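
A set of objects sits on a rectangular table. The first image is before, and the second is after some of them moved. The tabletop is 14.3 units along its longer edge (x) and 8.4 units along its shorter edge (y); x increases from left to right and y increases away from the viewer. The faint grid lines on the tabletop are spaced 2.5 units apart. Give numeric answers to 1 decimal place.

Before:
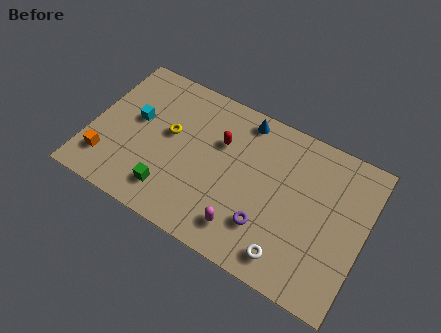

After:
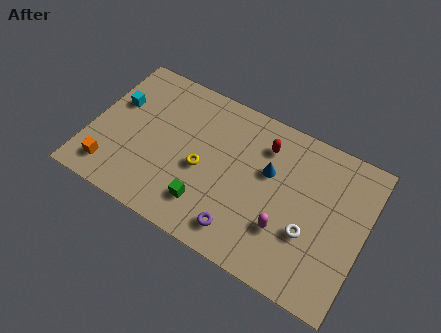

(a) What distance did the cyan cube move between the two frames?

1.2

The cyan cube was near (2.2, 4.8) before and (1.1, 5.3) after, so it travelled √(1.1² + 0.5²) ≈ 1.2 units.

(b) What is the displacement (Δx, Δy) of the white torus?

(0.8, 1.7)

The white torus was at about (10.8, 1.3) and moved to about (11.6, 3.0).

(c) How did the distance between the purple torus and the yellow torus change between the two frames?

-2.7

Before: roughly 6.0 units apart; after: 3.3. That's 2.7 units closer together.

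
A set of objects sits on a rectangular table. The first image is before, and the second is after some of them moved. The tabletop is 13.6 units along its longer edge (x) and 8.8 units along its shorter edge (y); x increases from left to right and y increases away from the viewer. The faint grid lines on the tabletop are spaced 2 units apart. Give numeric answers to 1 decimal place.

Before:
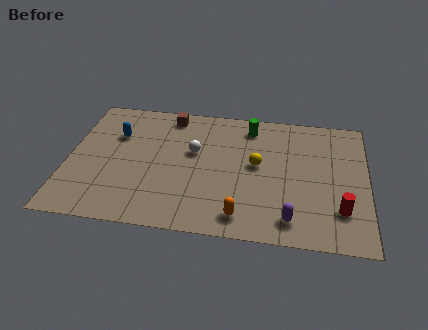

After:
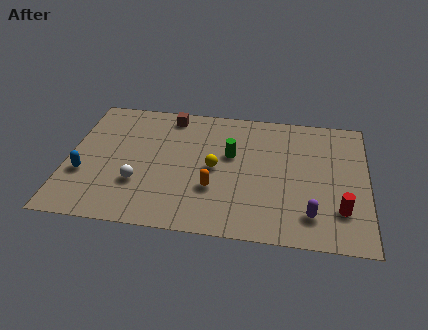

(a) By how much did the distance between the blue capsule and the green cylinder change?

+0.7

They were about 6.3 units apart before and 7.0 after — 0.7 units further apart.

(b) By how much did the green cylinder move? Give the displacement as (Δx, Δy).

(-0.8, -2.1)

The green cylinder was at about (8.2, 7.4) and moved to about (7.4, 5.3).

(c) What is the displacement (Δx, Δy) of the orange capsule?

(-1.3, 1.6)

The orange capsule was at about (8.0, 1.3) and moved to about (6.7, 2.9).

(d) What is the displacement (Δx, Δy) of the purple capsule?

(0.9, 0.4)

The purple capsule started near (10.2, 1.4) and ended near (11.1, 1.8).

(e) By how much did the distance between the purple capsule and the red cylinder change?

-1.0

Before: roughly 2.4 units apart; after: 1.4. That's 1.0 units closer together.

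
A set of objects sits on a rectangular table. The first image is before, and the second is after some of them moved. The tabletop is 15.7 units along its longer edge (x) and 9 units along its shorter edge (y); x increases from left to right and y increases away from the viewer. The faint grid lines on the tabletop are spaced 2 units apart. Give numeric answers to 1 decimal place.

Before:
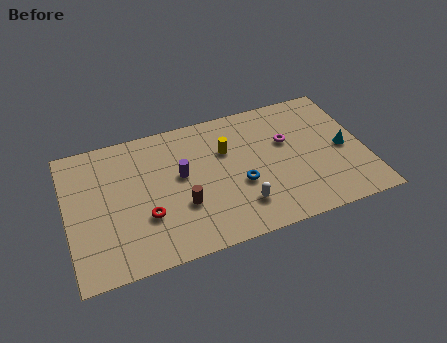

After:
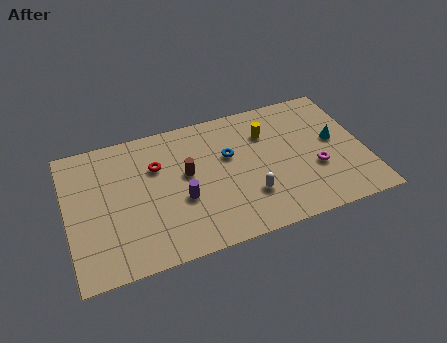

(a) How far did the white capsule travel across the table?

0.7

The white capsule was near (8.9, 2.1) before and (9.4, 2.6) after, so it travelled √(0.5² + 0.5²) ≈ 0.7 units.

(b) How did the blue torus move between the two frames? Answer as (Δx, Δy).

(-0.4, 2.1)

From the two frames, the blue torus sits at roughly (9.0, 3.5) before and (8.6, 5.6) after.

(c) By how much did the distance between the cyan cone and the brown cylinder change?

-0.9

They were about 8.8 units apart before and 7.9 after — 0.9 units closer together.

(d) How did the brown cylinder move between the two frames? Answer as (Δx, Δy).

(0.4, 2.0)

From the two frames, the brown cylinder sits at roughly (5.9, 3.1) before and (6.3, 5.1) after.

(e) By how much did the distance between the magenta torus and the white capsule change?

-0.8

Before: roughly 4.5 units apart; after: 3.7. That's 0.8 units closer together.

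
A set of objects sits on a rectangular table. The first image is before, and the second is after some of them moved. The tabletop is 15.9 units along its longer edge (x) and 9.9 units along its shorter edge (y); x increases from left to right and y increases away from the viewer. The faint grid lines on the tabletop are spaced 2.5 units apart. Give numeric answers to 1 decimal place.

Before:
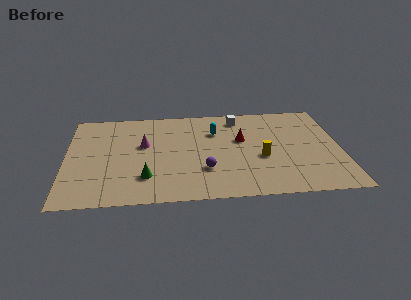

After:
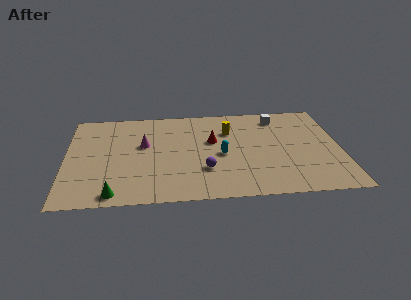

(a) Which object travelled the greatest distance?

the yellow cylinder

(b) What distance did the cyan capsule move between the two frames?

2.5

The cyan capsule was near (8.7, 7.0) before and (9.0, 4.5) after, so it travelled √(0.3² + 2.5²) ≈ 2.5 units.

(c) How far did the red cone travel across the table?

1.7

From (10.2, 6.0) to (8.5, 6.0), the red cone covered √(1.7² + 0.0²) ≈ 1.7 units.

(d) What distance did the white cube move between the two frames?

2.3

The white cube was near (10.1, 8.4) before and (12.4, 8.3) after, so it travelled √(2.3² + 0.1²) ≈ 2.3 units.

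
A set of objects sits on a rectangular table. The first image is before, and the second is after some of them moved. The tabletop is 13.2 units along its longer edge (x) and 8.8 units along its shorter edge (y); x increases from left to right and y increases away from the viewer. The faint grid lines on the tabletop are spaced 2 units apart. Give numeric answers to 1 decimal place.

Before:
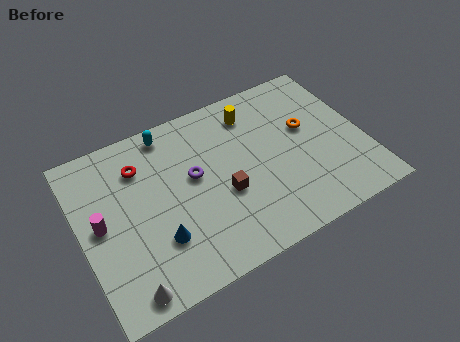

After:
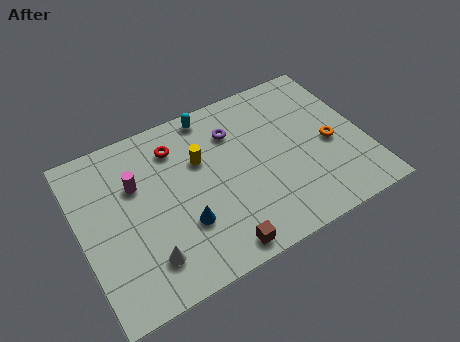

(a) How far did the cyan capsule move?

2.0

The cyan capsule moved from about (4.5, 7.8) to (6.5, 7.9), a distance of √(2.0² + 0.1²) ≈ 2.0.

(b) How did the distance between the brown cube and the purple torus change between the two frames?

+3.9

Before: roughly 1.9 units apart; after: 5.8. That's 3.9 units further apart.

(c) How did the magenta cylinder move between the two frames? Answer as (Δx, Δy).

(1.8, 1.3)

The magenta cylinder started near (0.9, 4.5) and ended near (2.7, 5.8).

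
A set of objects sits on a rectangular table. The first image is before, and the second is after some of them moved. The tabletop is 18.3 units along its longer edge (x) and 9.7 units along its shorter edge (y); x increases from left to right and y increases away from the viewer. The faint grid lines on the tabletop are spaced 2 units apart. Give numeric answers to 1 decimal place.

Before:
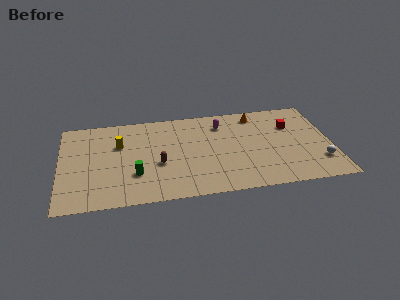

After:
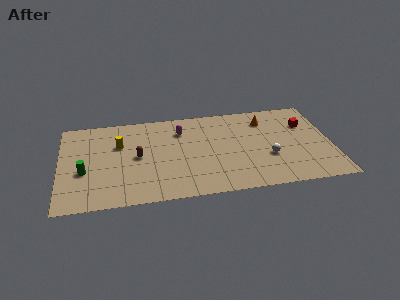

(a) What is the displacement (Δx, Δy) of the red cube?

(1.0, 0.0)

The red cube was at about (15.7, 6.7) and moved to about (16.7, 6.7).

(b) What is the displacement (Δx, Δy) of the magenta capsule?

(-2.8, -0.3)

From the two frames, the magenta capsule sits at roughly (11.0, 7.6) before and (8.2, 7.3) after.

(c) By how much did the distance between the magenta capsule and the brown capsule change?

-1.9

The distance was about 5.7 in the first image and 3.8 in the second, so they moved 1.9 units closer together.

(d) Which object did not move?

the yellow cylinder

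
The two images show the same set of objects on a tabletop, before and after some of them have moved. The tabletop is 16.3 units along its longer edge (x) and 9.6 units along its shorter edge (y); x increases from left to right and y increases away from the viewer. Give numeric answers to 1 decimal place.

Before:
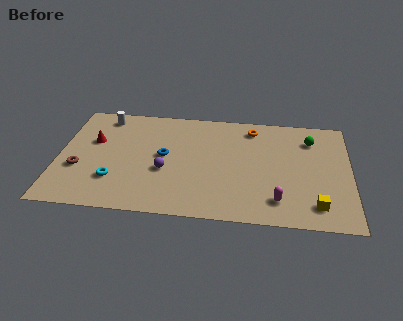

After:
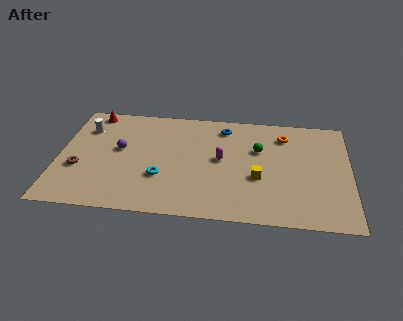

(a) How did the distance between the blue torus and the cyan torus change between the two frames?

+2.3

They were about 3.6 units apart before and 5.9 after — 2.3 units further apart.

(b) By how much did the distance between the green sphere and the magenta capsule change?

-3.4

Before: roughly 5.8 units apart; after: 2.4. That's 3.4 units closer together.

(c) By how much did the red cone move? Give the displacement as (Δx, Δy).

(-0.2, 2.6)

The red cone was at about (1.9, 6.0) and moved to about (1.7, 8.6).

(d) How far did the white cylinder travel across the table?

1.6

From (2.4, 8.3) to (1.4, 7.1), the white cylinder covered √(1.0² + 1.2²) ≈ 1.6 units.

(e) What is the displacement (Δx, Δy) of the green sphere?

(-2.9, -1.2)

The green sphere started near (14.1, 7.4) and ended near (11.2, 6.2).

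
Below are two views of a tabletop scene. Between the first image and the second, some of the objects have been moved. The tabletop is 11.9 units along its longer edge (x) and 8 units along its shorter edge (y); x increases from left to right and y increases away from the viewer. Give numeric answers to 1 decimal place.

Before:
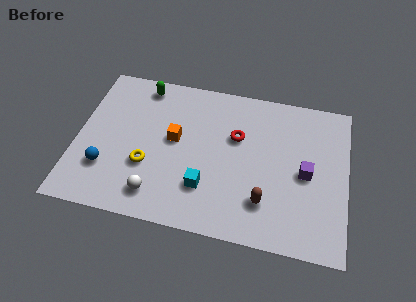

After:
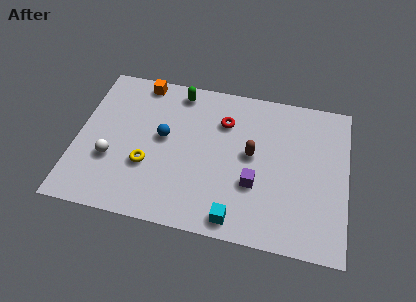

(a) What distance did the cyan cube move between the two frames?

1.9

From (5.8, 2.2) to (7.2, 0.9), the cyan cube covered √(1.4² + 1.3²) ≈ 1.9 units.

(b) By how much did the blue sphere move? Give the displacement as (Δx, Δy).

(2.4, 2.1)

The blue sphere started near (1.4, 2.3) and ended near (3.8, 4.4).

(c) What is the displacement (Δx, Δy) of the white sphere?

(-2.1, 1.4)

The white sphere was at about (3.7, 1.4) and moved to about (1.6, 2.8).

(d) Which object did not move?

the yellow torus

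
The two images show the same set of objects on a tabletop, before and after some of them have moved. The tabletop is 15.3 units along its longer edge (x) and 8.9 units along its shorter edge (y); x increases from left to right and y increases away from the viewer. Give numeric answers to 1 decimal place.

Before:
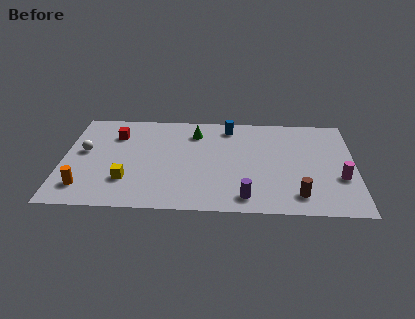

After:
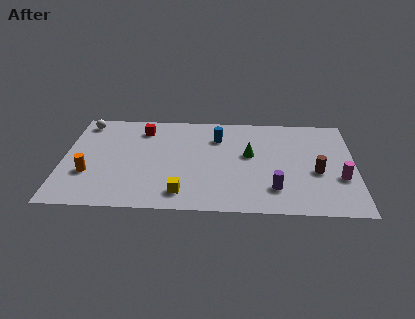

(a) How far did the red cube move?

1.5

The red cube was near (2.7, 6.6) before and (4.1, 7.2) after, so it travelled √(1.4² + 0.6²) ≈ 1.5 units.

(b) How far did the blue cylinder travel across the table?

1.2

The blue cylinder moved from about (8.7, 7.6) to (8.1, 6.6), a distance of √(0.6² + 1.0²) ≈ 1.2.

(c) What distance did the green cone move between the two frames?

3.5

The green cone was near (6.9, 7.0) before and (9.8, 5.1) after, so it travelled √(2.9² + 1.9²) ≈ 3.5 units.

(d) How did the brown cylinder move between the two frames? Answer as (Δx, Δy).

(1.0, 2.1)

From the two frames, the brown cylinder sits at roughly (12.3, 1.6) before and (13.3, 3.7) after.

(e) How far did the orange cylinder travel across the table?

1.2

The orange cylinder moved from about (1.2, 1.8) to (1.4, 3.0), a distance of √(0.2² + 1.2²) ≈ 1.2.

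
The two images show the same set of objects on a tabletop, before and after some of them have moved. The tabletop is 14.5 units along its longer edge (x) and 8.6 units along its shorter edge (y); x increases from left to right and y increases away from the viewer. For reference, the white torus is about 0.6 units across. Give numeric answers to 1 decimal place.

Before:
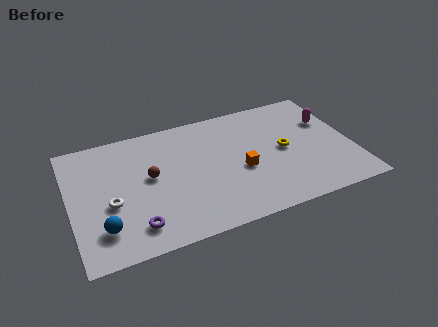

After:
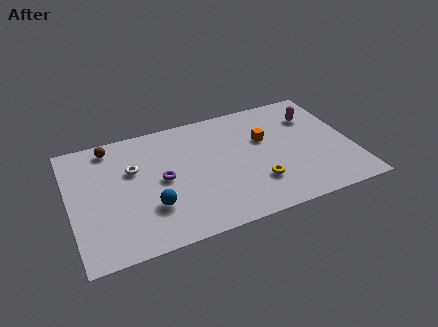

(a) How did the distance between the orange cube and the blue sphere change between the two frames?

-0.7

They were about 7.4 units apart before and 6.7 after — 0.7 units closer together.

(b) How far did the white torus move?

2.4

The white torus was near (2.0, 3.5) before and (3.3, 5.5) after, so it travelled √(1.3² + 2.0²) ≈ 2.4 units.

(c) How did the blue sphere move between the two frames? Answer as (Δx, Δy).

(2.5, 0.6)

From the two frames, the blue sphere sits at roughly (1.5, 2.0) before and (4.0, 2.6) after.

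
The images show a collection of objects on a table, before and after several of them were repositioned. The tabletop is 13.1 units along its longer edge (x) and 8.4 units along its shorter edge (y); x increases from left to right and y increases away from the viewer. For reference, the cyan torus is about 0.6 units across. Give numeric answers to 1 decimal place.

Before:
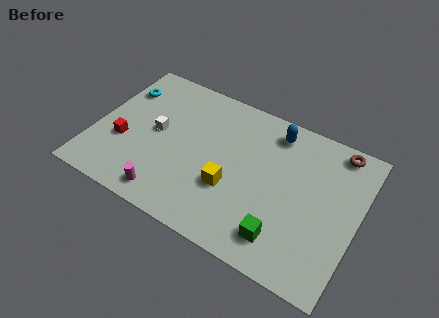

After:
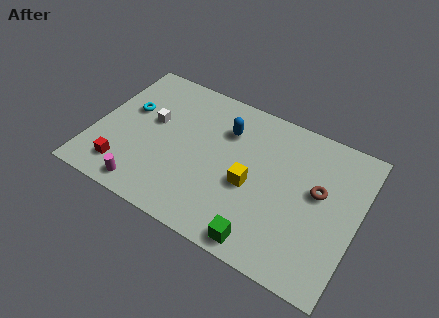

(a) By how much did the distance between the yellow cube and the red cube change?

+0.9

They were about 5.5 units apart before and 6.4 after — 0.9 units further apart.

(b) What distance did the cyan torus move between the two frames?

1.3

The cyan torus was near (0.9, 6.2) before and (1.5, 5.1) after, so it travelled √(0.6² + 1.1²) ≈ 1.3 units.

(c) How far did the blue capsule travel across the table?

2.5

From (8.6, 7.1) to (6.3, 6.1), the blue capsule covered √(2.3² + 1.0²) ≈ 2.5 units.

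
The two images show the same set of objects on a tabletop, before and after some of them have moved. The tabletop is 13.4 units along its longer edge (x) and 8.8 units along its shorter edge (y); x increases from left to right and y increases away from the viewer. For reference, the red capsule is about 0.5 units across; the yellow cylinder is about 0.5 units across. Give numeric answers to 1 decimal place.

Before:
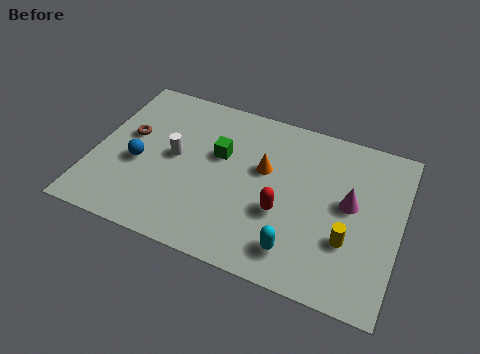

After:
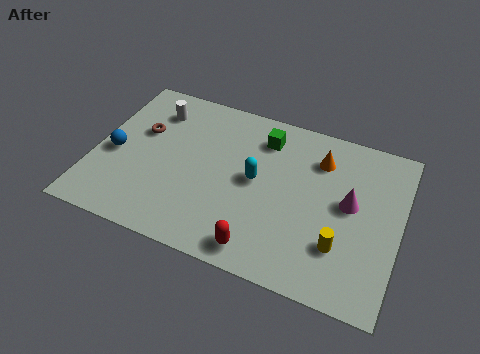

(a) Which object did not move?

the magenta cone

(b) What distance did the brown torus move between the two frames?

0.6

The brown torus was near (1.4, 5.1) before and (1.9, 5.5) after, so it travelled √(0.5² + 0.4²) ≈ 0.6 units.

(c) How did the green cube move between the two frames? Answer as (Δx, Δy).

(1.8, 1.6)

From the two frames, the green cube sits at roughly (5.4, 5.4) before and (7.2, 7.0) after.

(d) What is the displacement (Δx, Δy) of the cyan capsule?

(-2.1, 3.0)

The cyan capsule started near (9.2, 1.6) and ended near (7.1, 4.6).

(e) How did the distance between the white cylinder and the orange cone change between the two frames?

+3.4

Before: roughly 4.0 units apart; after: 7.4. That's 3.4 units further apart.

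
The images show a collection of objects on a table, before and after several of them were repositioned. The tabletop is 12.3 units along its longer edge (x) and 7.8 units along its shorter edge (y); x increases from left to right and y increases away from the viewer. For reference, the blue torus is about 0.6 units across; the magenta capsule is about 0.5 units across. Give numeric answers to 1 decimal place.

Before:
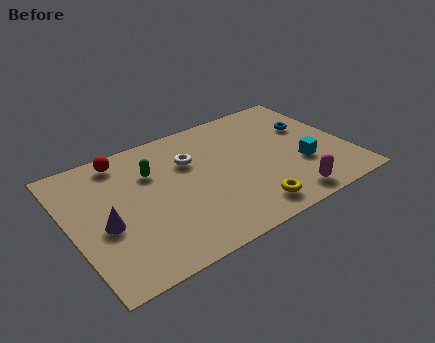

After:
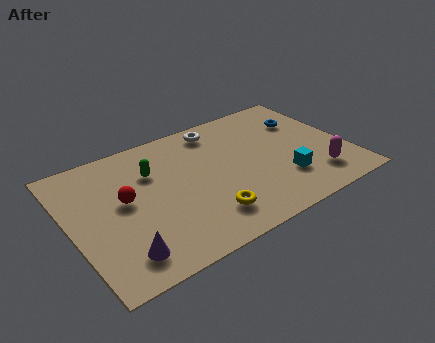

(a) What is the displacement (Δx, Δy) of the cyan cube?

(-0.9, -0.5)

The cyan cube was at about (10.1, 2.7) and moved to about (9.2, 2.2).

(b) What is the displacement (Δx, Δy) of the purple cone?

(0.4, -1.9)

The purple cone started near (1.4, 3.3) and ended near (1.8, 1.4).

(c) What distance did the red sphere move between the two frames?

2.5

The red sphere moved from about (2.7, 6.8) to (2.4, 4.3), a distance of √(0.3² + 2.5²) ≈ 2.5.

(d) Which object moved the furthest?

the red sphere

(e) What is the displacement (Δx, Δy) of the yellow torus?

(-1.8, 0.5)

From the two frames, the yellow torus sits at roughly (7.4, 1.2) before and (5.6, 1.7) after.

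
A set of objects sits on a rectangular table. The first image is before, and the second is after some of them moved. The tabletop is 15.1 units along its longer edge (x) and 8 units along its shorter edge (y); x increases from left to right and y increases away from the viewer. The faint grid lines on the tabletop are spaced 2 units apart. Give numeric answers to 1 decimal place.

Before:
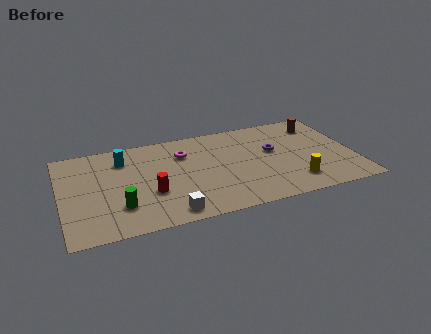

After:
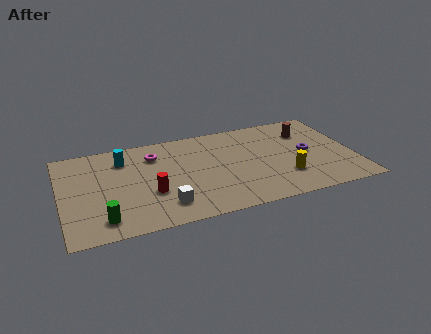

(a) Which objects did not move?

the cyan cylinder and the red cylinder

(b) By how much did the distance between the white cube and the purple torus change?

+1.1

The distance was about 6.8 in the first image and 7.9 in the second, so they moved 1.1 units further apart.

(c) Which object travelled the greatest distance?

the purple torus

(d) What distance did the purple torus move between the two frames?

1.8

From (11.0, 4.7) to (12.7, 4.0), the purple torus covered √(1.7² + 0.7²) ≈ 1.8 units.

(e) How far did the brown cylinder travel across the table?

0.9

The brown cylinder moved from about (13.6, 6.4) to (12.9, 5.9), a distance of √(0.7² + 0.5²) ≈ 0.9.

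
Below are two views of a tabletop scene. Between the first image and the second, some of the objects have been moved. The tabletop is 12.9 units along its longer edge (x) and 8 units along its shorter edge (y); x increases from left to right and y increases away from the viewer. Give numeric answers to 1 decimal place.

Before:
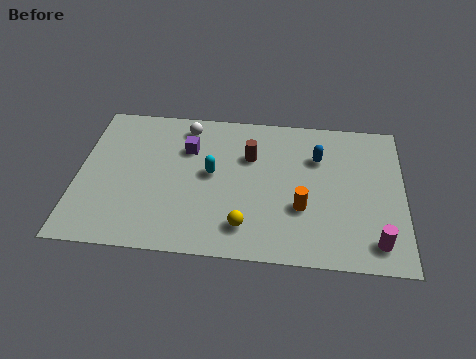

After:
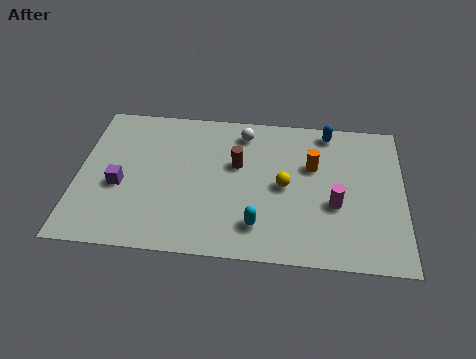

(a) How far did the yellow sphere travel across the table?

2.7

From (6.7, 1.6) to (8.2, 3.9), the yellow sphere covered √(1.5² + 2.3²) ≈ 2.7 units.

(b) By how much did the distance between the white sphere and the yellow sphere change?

-2.5

They were about 5.8 units apart before and 3.3 after — 2.5 units closer together.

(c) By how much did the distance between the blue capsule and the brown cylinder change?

+1.5

The distance was about 2.7 in the first image and 4.2 in the second, so they moved 1.5 units further apart.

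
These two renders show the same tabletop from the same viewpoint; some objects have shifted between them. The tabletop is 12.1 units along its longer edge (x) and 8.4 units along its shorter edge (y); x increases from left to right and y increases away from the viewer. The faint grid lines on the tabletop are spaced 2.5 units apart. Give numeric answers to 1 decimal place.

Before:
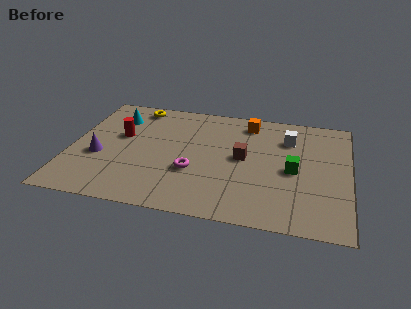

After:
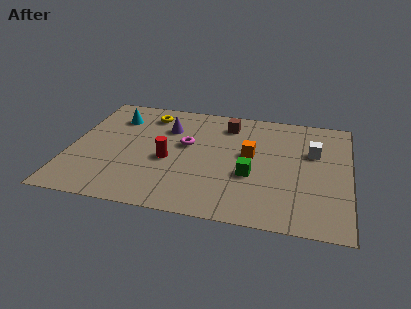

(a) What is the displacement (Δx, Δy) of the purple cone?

(2.8, 2.7)

The purple cone was at about (1.3, 3.3) and moved to about (4.1, 6.0).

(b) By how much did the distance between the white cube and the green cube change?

+1.1

The distance was about 2.3 in the first image and 3.4 in the second, so they moved 1.1 units further apart.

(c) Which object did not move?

the cyan cone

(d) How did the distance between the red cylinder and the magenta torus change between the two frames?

-2.4

They were about 3.9 units apart before and 1.5 after — 2.4 units closer together.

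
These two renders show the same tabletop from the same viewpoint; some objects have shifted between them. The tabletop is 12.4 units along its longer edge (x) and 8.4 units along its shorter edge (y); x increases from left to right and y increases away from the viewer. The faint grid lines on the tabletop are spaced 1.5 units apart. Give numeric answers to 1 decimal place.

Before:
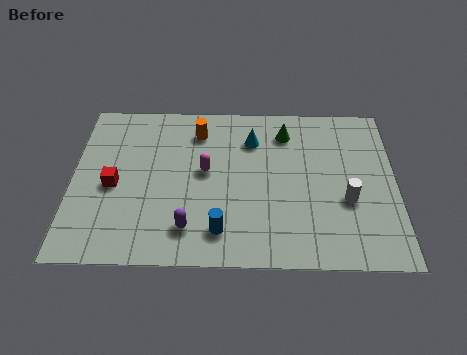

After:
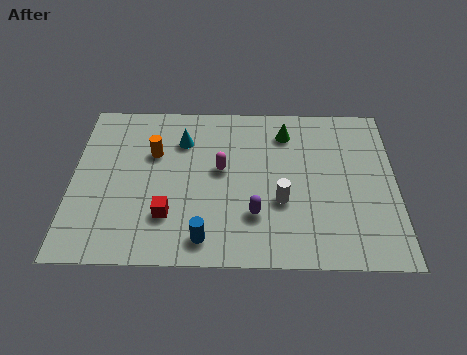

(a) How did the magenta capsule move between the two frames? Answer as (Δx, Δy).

(0.6, 0.1)

The magenta capsule started near (5.1, 4.6) and ended near (5.7, 4.7).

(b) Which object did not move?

the green cone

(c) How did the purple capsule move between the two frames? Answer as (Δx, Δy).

(2.5, 0.7)

From the two frames, the purple capsule sits at roughly (4.5, 1.7) before and (7.0, 2.4) after.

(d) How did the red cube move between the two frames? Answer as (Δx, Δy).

(2.1, -1.5)

The red cube was at about (1.6, 3.8) and moved to about (3.7, 2.3).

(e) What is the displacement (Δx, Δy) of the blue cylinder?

(-0.6, -0.4)

The blue cylinder started near (5.7, 1.6) and ended near (5.1, 1.2).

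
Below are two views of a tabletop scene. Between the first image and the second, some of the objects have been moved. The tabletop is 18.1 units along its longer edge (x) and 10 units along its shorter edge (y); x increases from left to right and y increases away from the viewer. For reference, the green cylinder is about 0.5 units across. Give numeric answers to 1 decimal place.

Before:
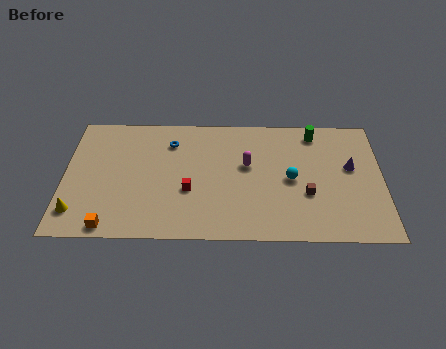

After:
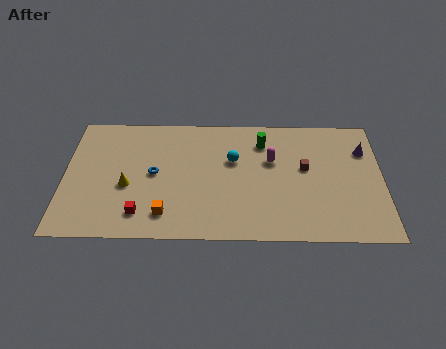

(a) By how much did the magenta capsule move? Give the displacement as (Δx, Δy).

(1.4, 0.4)

The magenta capsule started near (10.4, 5.9) and ended near (11.8, 6.3).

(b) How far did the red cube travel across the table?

3.3

The red cube moved from about (7.1, 3.8) to (4.4, 1.9), a distance of √(2.7² + 1.9²) ≈ 3.3.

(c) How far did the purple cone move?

1.6

From (16.3, 5.8) to (17.1, 7.2), the purple cone covered √(0.8² + 1.4²) ≈ 1.6 units.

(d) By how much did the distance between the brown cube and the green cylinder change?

-1.8

The distance was about 5.0 in the first image and 3.2 in the second, so they moved 1.8 units closer together.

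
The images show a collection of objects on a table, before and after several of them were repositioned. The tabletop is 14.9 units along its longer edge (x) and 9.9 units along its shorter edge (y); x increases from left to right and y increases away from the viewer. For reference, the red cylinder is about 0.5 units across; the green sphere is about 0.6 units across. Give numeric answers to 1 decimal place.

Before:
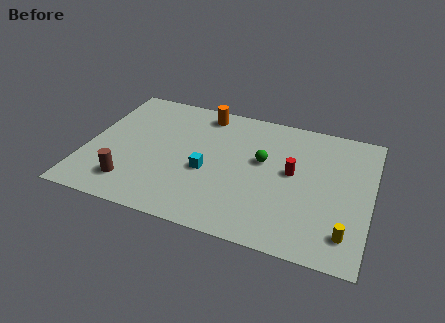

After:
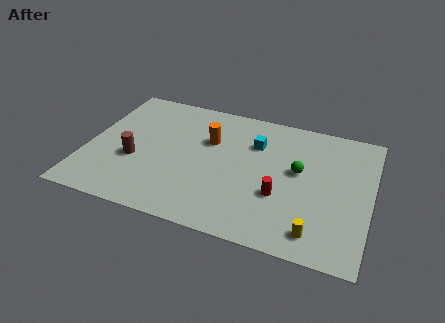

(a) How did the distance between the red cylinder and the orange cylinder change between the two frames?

-0.9

The distance was about 5.9 in the first image and 5.0 in the second, so they moved 0.9 units closer together.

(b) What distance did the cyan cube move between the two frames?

3.7

From (6.4, 4.1) to (8.7, 7.0), the cyan cube covered √(2.3² + 2.9²) ≈ 3.7 units.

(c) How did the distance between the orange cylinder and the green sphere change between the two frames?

+0.5

They were about 4.4 units apart before and 4.9 after — 0.5 units further apart.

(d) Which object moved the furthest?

the cyan cube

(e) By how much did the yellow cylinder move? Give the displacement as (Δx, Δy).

(-1.5, -0.4)

The yellow cylinder started near (13.8, 1.9) and ended near (12.3, 1.5).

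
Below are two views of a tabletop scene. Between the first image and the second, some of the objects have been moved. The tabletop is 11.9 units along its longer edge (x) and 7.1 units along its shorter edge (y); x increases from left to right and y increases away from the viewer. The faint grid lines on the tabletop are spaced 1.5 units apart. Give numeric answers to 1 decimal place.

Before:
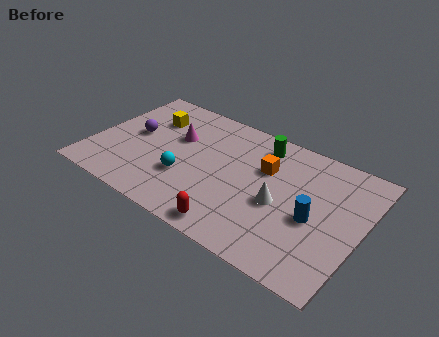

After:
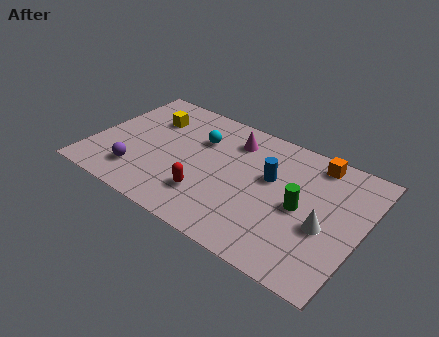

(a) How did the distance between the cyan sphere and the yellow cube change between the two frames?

-1.1

They were about 3.4 units apart before and 2.3 after — 1.1 units closer together.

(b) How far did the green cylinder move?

3.3

The green cylinder was near (7.1, 5.9) before and (9.3, 3.4) after, so it travelled √(2.2² + 2.5²) ≈ 3.3 units.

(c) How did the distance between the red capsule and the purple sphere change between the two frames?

-2.8

Before: roughly 5.9 units apart; after: 3.1. That's 2.8 units closer together.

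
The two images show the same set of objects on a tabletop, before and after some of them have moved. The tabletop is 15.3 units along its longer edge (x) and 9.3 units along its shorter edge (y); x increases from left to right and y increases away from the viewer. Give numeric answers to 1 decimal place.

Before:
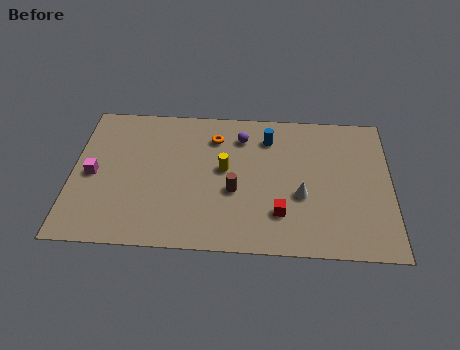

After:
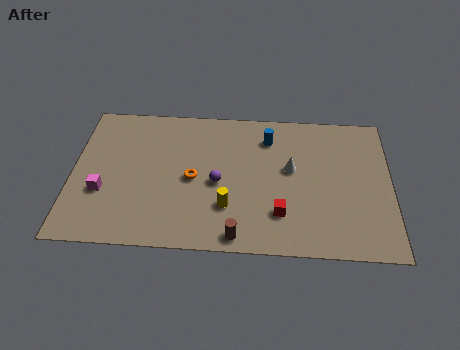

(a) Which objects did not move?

the blue cylinder and the red cube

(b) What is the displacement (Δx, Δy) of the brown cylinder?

(0.2, -2.8)

The brown cylinder was at about (7.8, 3.7) and moved to about (8.0, 0.9).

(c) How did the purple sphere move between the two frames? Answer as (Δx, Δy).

(-1.1, -3.1)

The purple sphere was at about (8.1, 7.3) and moved to about (7.0, 4.2).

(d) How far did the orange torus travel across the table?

3.0

The orange torus moved from about (6.8, 7.2) to (5.8, 4.4), a distance of √(1.0² + 2.8²) ≈ 3.0.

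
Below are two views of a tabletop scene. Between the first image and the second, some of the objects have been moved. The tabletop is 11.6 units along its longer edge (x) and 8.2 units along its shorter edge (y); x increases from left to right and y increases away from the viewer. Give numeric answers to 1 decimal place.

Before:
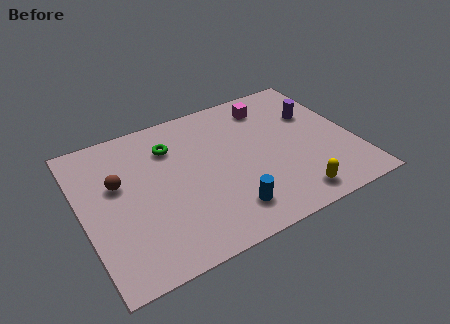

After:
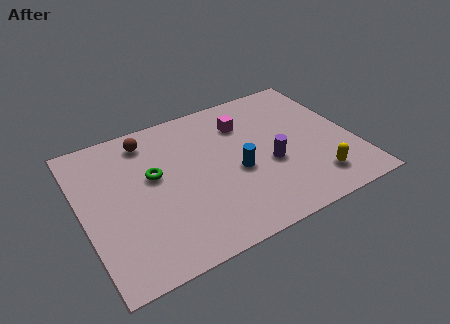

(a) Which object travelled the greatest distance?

the purple cylinder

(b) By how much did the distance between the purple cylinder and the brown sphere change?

-2.6

Before: roughly 8.6 units apart; after: 6.0. That's 2.6 units closer together.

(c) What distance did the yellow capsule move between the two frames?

1.2

The yellow capsule was near (8.5, 1.1) before and (9.6, 1.6) after, so it travelled √(1.1² + 0.5²) ≈ 1.2 units.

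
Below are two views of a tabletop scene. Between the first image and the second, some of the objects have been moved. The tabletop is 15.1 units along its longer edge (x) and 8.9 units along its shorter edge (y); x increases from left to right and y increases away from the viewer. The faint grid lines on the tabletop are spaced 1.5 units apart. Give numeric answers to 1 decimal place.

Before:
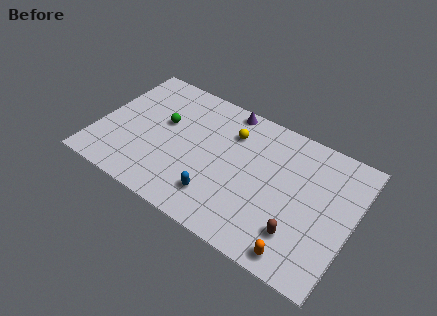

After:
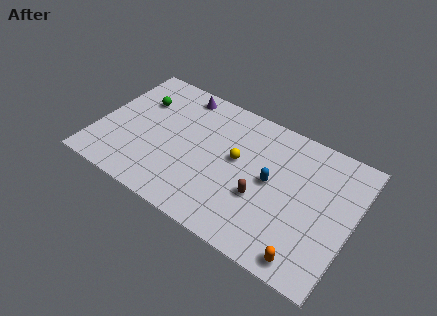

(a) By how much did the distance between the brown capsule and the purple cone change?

-0.7

Before: roughly 7.9 units apart; after: 7.2. That's 0.7 units closer together.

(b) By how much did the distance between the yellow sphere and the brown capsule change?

-4.0

They were about 6.4 units apart before and 2.4 after — 4.0 units closer together.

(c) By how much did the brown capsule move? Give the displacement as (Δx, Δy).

(-2.4, 1.1)

From the two frames, the brown capsule sits at roughly (12.3, 2.2) before and (9.9, 3.3) after.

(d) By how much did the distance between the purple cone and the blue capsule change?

+0.7

Before: roughly 6.1 units apart; after: 6.8. That's 0.7 units further apart.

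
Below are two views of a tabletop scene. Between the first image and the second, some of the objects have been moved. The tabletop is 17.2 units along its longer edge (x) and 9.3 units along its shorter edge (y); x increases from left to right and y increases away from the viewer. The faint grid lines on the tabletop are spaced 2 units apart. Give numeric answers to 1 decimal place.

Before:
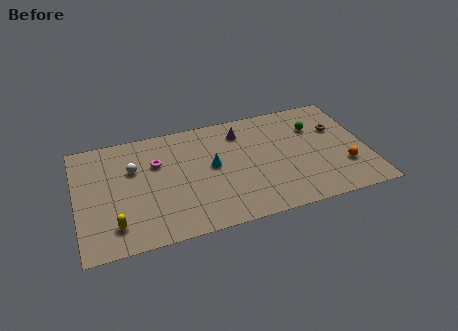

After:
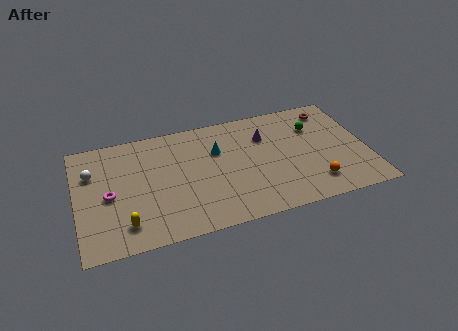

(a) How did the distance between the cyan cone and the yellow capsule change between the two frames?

+0.5

The distance was about 6.7 in the first image and 7.2 in the second, so they moved 0.5 units further apart.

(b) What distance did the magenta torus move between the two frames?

3.5

The magenta torus was near (4.8, 6.2) before and (1.9, 4.3) after, so it travelled √(2.9² + 1.9²) ≈ 3.5 units.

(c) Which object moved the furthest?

the magenta torus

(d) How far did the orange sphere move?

2.1

From (15.7, 2.8) to (13.8, 1.9), the orange sphere covered √(1.9² + 0.9²) ≈ 2.1 units.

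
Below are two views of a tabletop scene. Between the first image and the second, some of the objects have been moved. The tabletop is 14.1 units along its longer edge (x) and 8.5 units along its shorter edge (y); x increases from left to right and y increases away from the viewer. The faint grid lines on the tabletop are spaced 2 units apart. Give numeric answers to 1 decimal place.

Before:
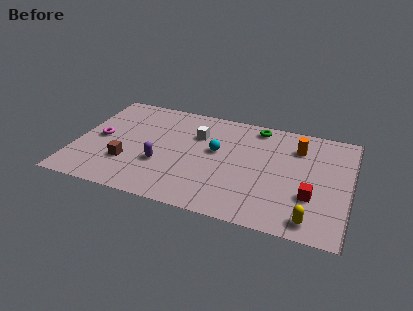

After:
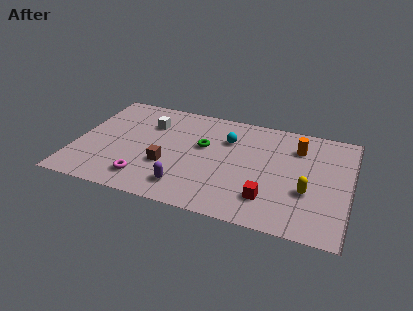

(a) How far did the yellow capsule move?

2.0

The yellow capsule was near (12.3, 1.1) before and (12.0, 3.1) after, so it travelled √(0.3² + 2.0²) ≈ 2.0 units.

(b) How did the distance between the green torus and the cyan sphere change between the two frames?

-1.7

The distance was about 3.2 in the first image and 1.5 in the second, so they moved 1.7 units closer together.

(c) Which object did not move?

the orange cylinder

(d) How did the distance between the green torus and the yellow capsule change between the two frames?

-1.3

They were about 7.2 units apart before and 5.9 after — 1.3 units closer together.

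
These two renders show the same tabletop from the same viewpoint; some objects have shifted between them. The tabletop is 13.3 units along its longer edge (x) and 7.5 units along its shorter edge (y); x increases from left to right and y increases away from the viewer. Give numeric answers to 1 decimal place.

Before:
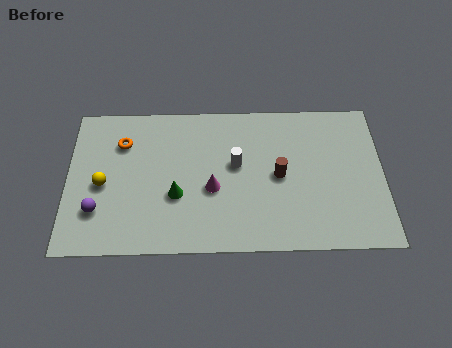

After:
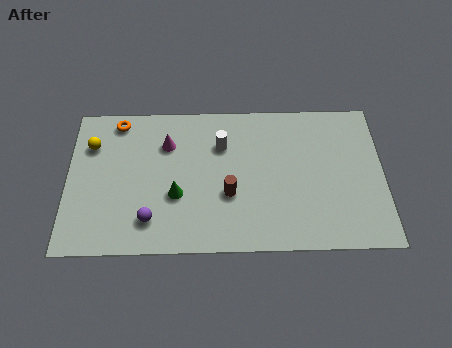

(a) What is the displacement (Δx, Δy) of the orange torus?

(-0.2, 1.1)

The orange torus was at about (2.3, 5.5) and moved to about (2.1, 6.6).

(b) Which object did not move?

the green cone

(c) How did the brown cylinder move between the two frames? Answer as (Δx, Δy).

(-2.1, -0.9)

The brown cylinder was at about (8.9, 3.7) and moved to about (6.8, 2.8).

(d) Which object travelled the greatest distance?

the magenta cone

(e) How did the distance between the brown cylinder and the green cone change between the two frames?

-2.2

They were about 4.4 units apart before and 2.2 after — 2.2 units closer together.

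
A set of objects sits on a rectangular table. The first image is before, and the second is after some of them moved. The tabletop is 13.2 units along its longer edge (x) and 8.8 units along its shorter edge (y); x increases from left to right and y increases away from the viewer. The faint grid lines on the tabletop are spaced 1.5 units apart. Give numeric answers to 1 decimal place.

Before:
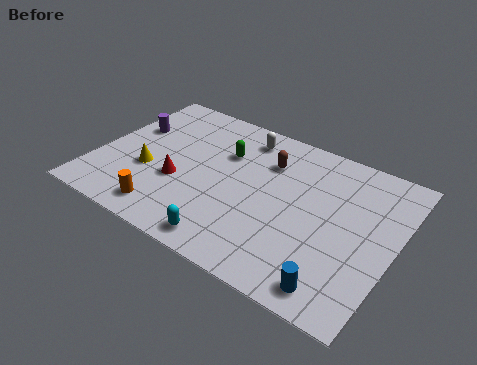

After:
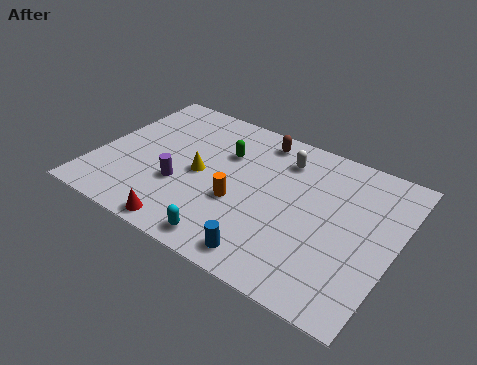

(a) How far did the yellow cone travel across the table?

2.4

From (2.4, 3.3) to (4.6, 4.2), the yellow cone covered √(2.2² + 0.9²) ≈ 2.4 units.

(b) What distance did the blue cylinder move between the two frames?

3.0

The blue cylinder moved from about (11.2, 1.1) to (8.2, 1.1), a distance of √(3.0² + 0.0²) ≈ 3.0.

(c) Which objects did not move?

the green capsule and the cyan capsule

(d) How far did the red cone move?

2.6

From (3.8, 3.3) to (4.6, 0.8), the red cone covered √(0.8² + 2.5²) ≈ 2.6 units.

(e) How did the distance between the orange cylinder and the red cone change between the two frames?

+1.2

They were about 2.0 units apart before and 3.2 after — 1.2 units further apart.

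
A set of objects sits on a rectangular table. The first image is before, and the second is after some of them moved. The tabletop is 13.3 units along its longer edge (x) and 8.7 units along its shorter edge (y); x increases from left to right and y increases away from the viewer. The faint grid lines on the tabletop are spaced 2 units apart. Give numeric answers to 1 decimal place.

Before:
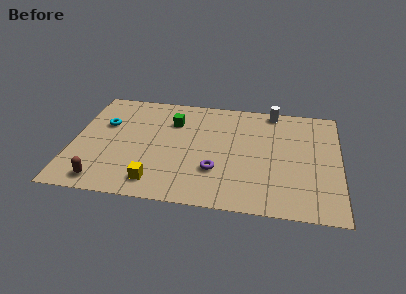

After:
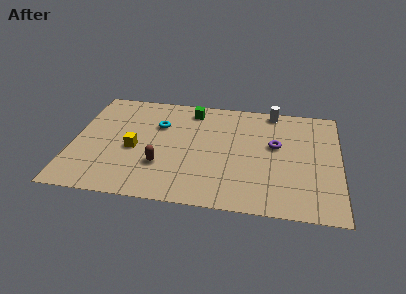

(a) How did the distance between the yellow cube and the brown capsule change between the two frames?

-0.8

The distance was about 2.6 in the first image and 1.8 in the second, so they moved 0.8 units closer together.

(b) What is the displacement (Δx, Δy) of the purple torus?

(2.9, 2.4)

The purple torus started near (7.2, 2.7) and ended near (10.1, 5.1).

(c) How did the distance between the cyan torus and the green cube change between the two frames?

-1.3

They were about 3.5 units apart before and 2.2 after — 1.3 units closer together.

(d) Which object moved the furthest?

the purple torus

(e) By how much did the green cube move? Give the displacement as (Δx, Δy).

(0.9, 1.1)

The green cube started near (4.9, 6.3) and ended near (5.8, 7.4).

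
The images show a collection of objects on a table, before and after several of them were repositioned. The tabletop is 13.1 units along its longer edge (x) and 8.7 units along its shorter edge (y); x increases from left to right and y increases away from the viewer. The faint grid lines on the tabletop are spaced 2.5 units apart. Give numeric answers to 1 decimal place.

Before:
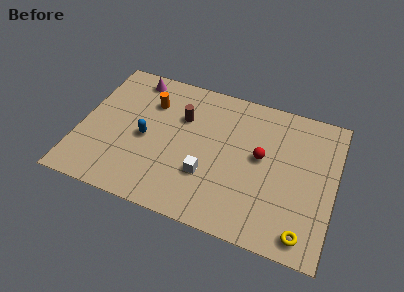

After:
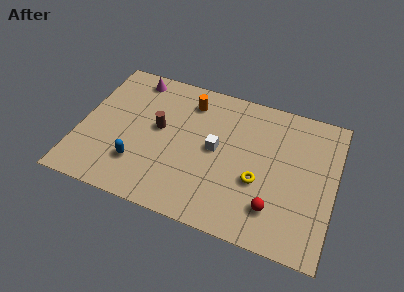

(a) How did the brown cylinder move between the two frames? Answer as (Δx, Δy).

(-1.1, -1.1)

From the two frames, the brown cylinder sits at roughly (5.1, 5.9) before and (4.0, 4.8) after.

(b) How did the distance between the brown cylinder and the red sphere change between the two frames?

+2.5

Before: roughly 4.3 units apart; after: 6.8. That's 2.5 units further apart.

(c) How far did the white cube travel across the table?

1.7

From (6.7, 2.8) to (7.0, 4.5), the white cube covered √(0.3² + 1.7²) ≈ 1.7 units.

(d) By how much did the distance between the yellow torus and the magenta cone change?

-3.3

The distance was about 11.4 in the first image and 8.1 in the second, so they moved 3.3 units closer together.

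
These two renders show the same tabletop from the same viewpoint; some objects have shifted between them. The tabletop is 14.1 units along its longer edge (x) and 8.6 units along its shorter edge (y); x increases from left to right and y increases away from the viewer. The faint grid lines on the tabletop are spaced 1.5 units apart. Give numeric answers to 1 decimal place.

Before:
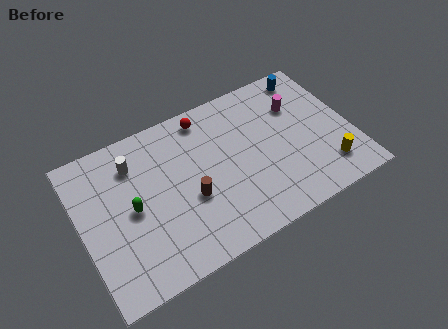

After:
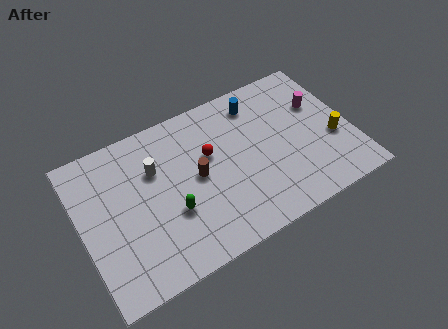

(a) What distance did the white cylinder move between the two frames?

1.3

From (3.0, 6.6) to (4.0, 5.8), the white cylinder covered √(1.0² + 0.8²) ≈ 1.3 units.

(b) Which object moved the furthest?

the blue cylinder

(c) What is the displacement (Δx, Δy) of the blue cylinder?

(-2.9, -0.4)

The blue cylinder started near (12.5, 7.5) and ended near (9.6, 7.1).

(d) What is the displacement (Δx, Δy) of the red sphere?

(-0.1, -2.2)

From the two frames, the red sphere sits at roughly (6.9, 7.5) before and (6.8, 5.3) after.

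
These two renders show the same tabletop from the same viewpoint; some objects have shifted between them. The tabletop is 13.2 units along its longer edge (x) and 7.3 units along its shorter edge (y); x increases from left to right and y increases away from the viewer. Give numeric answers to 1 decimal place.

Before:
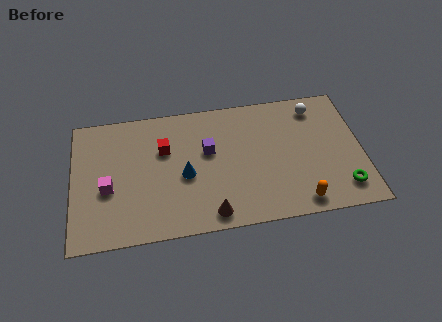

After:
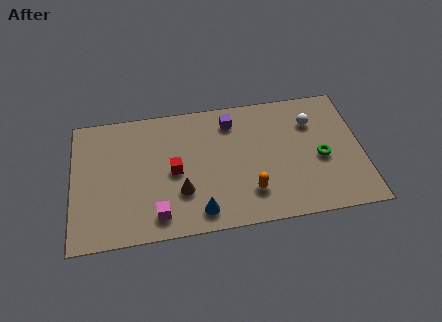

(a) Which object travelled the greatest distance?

the magenta cube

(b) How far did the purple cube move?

1.9

The purple cube was near (6.2, 4.4) before and (7.3, 5.9) after, so it travelled √(1.1² + 1.5²) ≈ 1.9 units.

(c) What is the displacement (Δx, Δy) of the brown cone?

(-1.3, 1.4)

The brown cone was at about (6.2, 0.9) and moved to about (4.9, 2.3).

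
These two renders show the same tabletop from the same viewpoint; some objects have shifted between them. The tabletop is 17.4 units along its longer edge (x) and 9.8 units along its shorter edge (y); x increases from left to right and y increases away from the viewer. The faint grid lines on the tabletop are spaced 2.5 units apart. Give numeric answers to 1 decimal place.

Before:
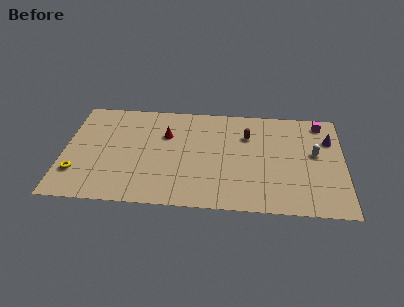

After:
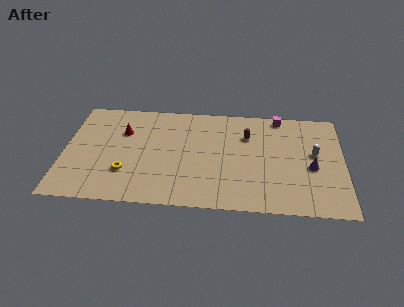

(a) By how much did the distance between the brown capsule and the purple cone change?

-0.3

Before: roughly 5.1 units apart; after: 4.8. That's 0.3 units closer together.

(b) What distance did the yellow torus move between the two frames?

3.0

The yellow torus moved from about (0.9, 2.6) to (3.9, 2.9), a distance of √(3.0² + 0.3²) ≈ 3.0.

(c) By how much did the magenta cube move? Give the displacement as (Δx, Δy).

(-2.6, 0.4)

The magenta cube started near (16.0, 8.5) and ended near (13.4, 8.9).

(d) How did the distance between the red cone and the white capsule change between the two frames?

+2.7

The distance was about 9.4 in the first image and 12.1 in the second, so they moved 2.7 units further apart.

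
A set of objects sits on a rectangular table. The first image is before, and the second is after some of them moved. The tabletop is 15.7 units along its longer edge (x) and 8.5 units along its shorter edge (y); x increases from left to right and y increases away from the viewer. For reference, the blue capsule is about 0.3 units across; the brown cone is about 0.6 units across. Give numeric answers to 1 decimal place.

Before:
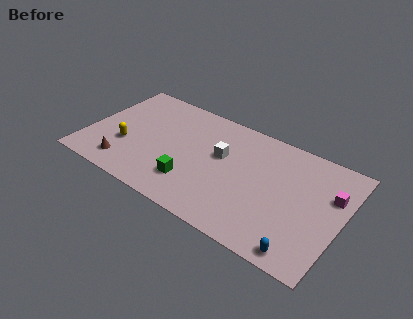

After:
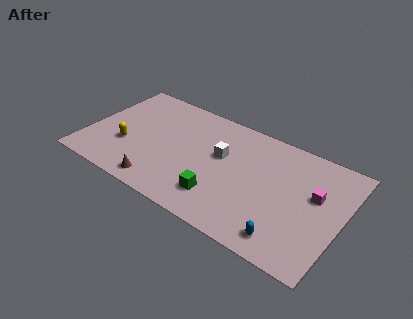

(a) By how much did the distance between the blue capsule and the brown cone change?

-3.3

Before: roughly 11.1 units apart; after: 7.8. That's 3.3 units closer together.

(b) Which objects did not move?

the yellow capsule and the white cube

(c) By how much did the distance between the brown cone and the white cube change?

-1.5

They were about 6.6 units apart before and 5.1 after — 1.5 units closer together.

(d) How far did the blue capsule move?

1.1

From (13.8, 0.9) to (12.8, 1.3), the blue capsule covered √(1.0² + 0.4²) ≈ 1.1 units.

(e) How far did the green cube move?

1.8

The green cube was near (6.8, 2.2) before and (8.6, 2.0) after, so it travelled √(1.8² + 0.2²) ≈ 1.8 units.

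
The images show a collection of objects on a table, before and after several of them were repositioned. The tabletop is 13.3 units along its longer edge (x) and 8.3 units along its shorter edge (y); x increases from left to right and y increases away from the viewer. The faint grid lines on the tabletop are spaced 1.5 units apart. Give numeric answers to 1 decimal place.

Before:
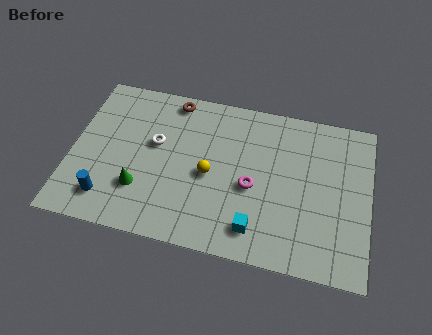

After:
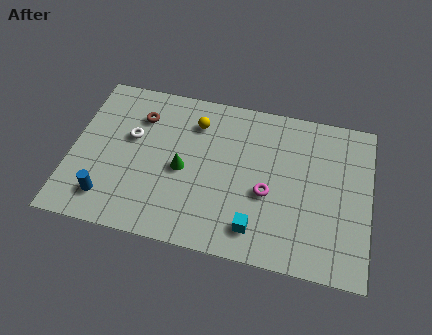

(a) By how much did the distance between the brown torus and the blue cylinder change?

-1.6

Before: roughly 6.3 units apart; after: 4.7. That's 1.6 units closer together.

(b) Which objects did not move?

the cyan cube and the blue cylinder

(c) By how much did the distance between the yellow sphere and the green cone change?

-0.7

The distance was about 3.3 in the first image and 2.6 in the second, so they moved 0.7 units closer together.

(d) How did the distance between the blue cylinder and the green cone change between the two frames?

+2.3

The distance was about 1.6 in the first image and 3.9 in the second, so they moved 2.3 units further apart.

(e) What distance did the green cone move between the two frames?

2.3

The green cone moved from about (3.2, 2.4) to (5.0, 3.8), a distance of √(1.8² + 1.4²) ≈ 2.3.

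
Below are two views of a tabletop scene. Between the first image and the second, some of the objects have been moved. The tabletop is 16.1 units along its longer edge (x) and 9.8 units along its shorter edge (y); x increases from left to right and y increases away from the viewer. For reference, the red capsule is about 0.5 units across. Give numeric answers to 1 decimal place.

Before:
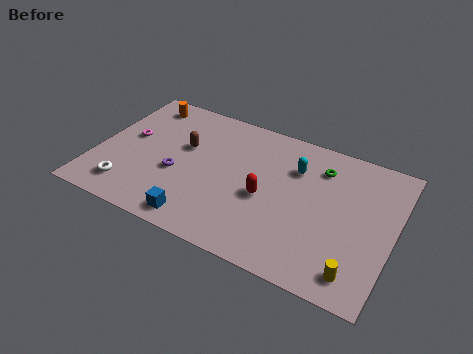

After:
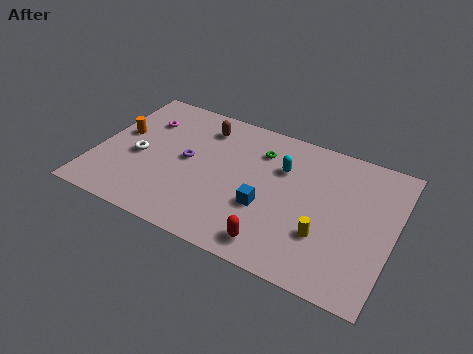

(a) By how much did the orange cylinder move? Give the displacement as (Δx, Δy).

(-0.8, -2.8)

From the two frames, the orange cylinder sits at roughly (1.9, 8.4) before and (1.1, 5.6) after.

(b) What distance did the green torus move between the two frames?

3.3

From (11.9, 7.6) to (8.6, 7.4), the green torus covered √(3.3² + 0.2²) ≈ 3.3 units.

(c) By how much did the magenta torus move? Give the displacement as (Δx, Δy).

(0.6, 1.6)

From the two frames, the magenta torus sits at roughly (1.6, 5.5) before and (2.2, 7.1) after.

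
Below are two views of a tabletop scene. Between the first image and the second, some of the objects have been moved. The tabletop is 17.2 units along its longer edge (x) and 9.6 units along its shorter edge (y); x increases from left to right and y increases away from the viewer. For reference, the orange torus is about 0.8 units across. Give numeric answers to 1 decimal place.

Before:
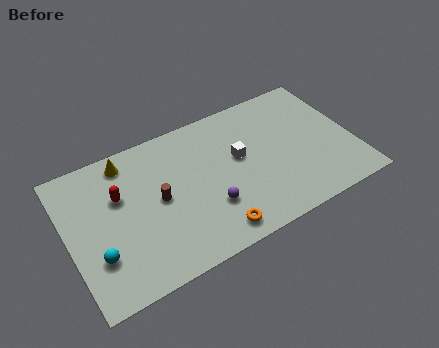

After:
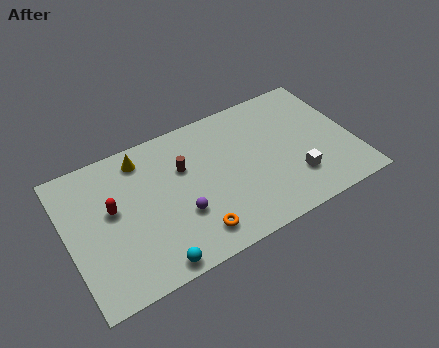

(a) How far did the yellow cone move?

0.9

The yellow cone was near (3.9, 8.3) before and (4.8, 8.1) after, so it travelled √(0.9² + 0.2²) ≈ 0.9 units.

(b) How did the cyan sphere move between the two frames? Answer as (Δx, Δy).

(3.0, -2.0)

The cyan sphere was at about (1.5, 2.9) and moved to about (4.5, 0.9).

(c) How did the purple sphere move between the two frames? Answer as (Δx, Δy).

(-1.7, 0.3)

From the two frames, the purple sphere sits at roughly (8.2, 3.0) before and (6.5, 3.3) after.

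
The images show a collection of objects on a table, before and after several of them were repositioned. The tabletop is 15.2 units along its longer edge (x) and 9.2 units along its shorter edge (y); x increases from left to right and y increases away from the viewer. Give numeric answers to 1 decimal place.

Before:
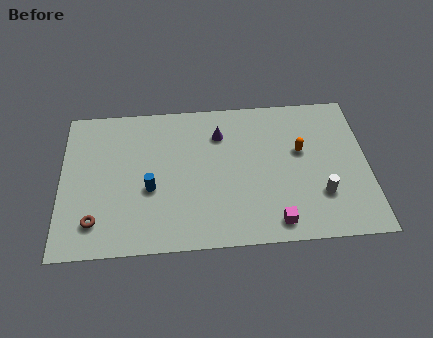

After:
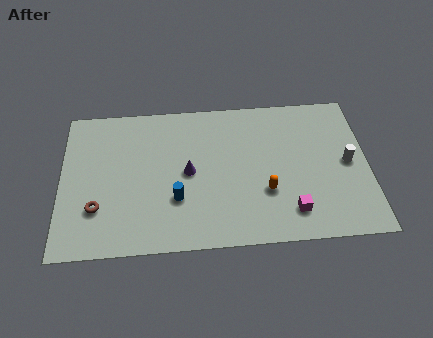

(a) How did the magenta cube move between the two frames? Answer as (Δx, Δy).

(0.8, 0.6)

The magenta cube was at about (10.5, 1.2) and moved to about (11.3, 1.8).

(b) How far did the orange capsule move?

3.0

From (11.9, 5.5) to (10.1, 3.1), the orange capsule covered √(1.8² + 2.4²) ≈ 3.0 units.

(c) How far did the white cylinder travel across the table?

2.4

The white cylinder moved from about (12.8, 2.7) to (14.2, 4.6), a distance of √(1.4² + 1.9²) ≈ 2.4.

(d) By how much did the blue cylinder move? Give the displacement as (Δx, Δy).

(1.3, -0.7)

The blue cylinder started near (4.4, 3.7) and ended near (5.7, 3.0).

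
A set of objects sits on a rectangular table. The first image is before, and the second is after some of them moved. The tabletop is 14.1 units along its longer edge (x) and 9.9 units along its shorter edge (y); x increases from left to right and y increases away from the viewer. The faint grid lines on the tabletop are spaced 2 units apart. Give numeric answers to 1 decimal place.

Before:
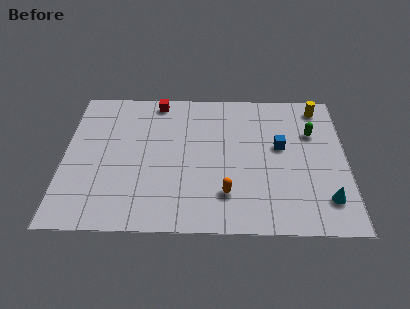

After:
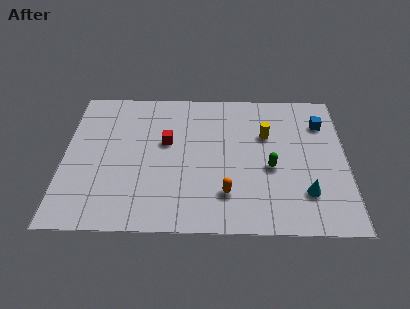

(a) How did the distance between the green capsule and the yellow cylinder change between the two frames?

+0.4

The distance was about 1.9 in the first image and 2.3 in the second, so they moved 0.4 units further apart.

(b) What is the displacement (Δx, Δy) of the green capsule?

(-2.1, -2.5)

The green capsule started near (12.4, 6.7) and ended near (10.3, 4.2).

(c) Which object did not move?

the orange capsule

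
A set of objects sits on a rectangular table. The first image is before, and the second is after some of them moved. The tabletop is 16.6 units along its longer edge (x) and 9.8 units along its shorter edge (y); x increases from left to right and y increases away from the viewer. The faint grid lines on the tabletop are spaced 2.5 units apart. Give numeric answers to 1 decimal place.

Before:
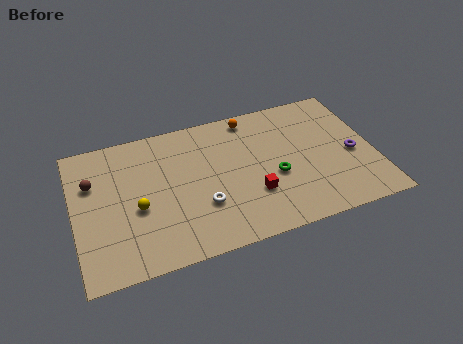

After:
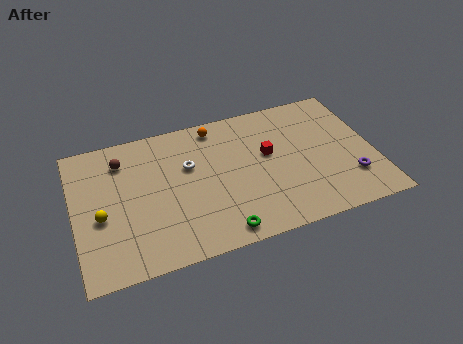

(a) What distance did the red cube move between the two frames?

2.8

The red cube moved from about (9.7, 3.1) to (10.8, 5.7), a distance of √(1.1² + 2.6²) ≈ 2.8.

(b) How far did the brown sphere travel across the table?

2.0

The brown sphere was near (1.1, 6.6) before and (2.8, 7.7) after, so it travelled √(1.7² + 1.1²) ≈ 2.0 units.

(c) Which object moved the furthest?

the green torus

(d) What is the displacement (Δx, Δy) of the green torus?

(-3.3, -2.9)

From the two frames, the green torus sits at roughly (11.0, 4.0) before and (7.7, 1.1) after.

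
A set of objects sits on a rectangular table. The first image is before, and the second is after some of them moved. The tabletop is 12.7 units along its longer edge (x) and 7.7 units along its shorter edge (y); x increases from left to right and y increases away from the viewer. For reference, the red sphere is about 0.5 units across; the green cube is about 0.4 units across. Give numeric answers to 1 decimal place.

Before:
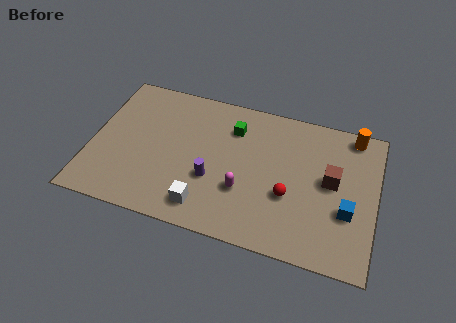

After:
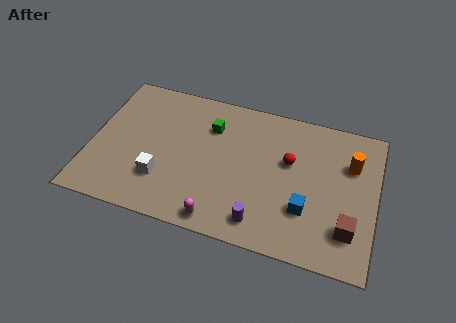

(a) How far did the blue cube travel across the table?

1.8

The blue cube moved from about (11.5, 2.8) to (9.7, 2.4), a distance of √(1.8² + 0.4²) ≈ 1.8.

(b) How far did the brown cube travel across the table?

2.5

The brown cube moved from about (10.7, 4.2) to (11.6, 1.9), a distance of √(0.9² + 2.3²) ≈ 2.5.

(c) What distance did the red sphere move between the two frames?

1.8

The red sphere was near (8.9, 2.9) before and (8.8, 4.7) after, so it travelled √(0.1² + 1.8²) ≈ 1.8 units.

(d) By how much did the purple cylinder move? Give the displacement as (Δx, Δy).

(2.3, -1.6)

From the two frames, the purple cylinder sits at roughly (5.5, 2.8) before and (7.8, 1.2) after.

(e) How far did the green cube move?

1.0

The green cube moved from about (6.2, 5.8) to (5.2, 5.6), a distance of √(1.0² + 0.2²) ≈ 1.0.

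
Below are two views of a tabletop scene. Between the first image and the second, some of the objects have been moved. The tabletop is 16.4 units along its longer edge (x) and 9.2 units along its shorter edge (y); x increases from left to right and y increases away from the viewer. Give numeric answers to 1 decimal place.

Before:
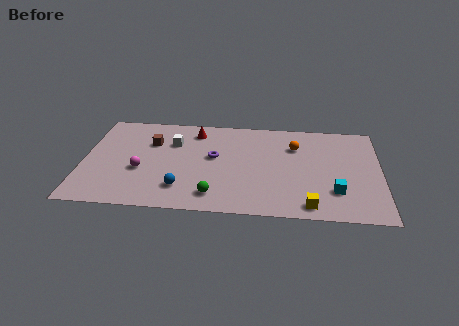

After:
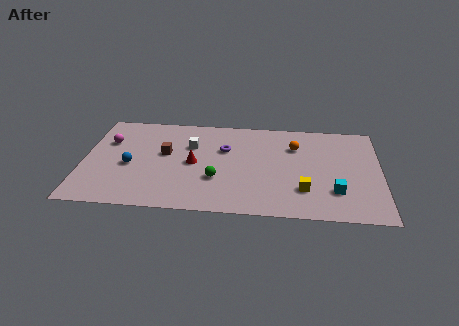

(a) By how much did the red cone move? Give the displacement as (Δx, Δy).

(0.0, -3.1)

The red cone was at about (6.1, 7.6) and moved to about (6.1, 4.5).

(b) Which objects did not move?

the cyan cube and the orange sphere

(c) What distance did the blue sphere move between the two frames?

3.5

The blue sphere moved from about (5.5, 2.1) to (2.6, 4.0), a distance of √(2.9² + 1.9²) ≈ 3.5.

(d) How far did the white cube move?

1.0

From (4.9, 6.4) to (5.9, 6.2), the white cube covered √(1.0² + 0.2²) ≈ 1.0 units.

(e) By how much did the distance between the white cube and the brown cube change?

+0.5

They were about 1.2 units apart before and 1.7 after — 0.5 units further apart.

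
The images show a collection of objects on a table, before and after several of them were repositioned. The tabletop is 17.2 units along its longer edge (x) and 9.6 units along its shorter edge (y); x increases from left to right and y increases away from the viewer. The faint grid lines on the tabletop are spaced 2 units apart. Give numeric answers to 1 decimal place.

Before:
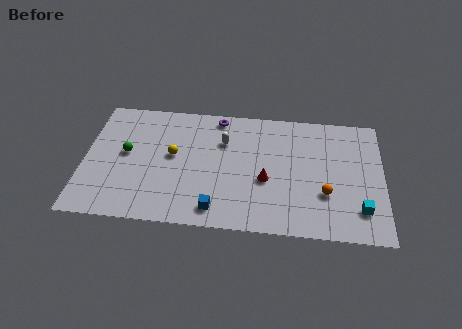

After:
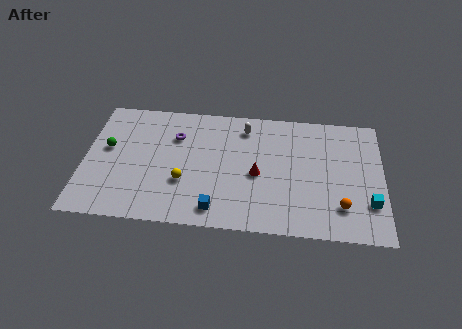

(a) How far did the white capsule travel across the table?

1.7

From (8.0, 6.7) to (9.2, 7.9), the white capsule covered √(1.2² + 1.2²) ≈ 1.7 units.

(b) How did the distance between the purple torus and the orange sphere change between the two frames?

+2.3

They were about 8.3 units apart before and 10.6 after — 2.3 units further apart.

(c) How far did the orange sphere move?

1.3

The orange sphere was near (13.9, 3.2) before and (14.8, 2.3) after, so it travelled √(0.9² + 0.9²) ≈ 1.3 units.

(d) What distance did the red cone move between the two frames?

0.6

From (10.5, 3.9) to (10.0, 4.3), the red cone covered √(0.5² + 0.4²) ≈ 0.6 units.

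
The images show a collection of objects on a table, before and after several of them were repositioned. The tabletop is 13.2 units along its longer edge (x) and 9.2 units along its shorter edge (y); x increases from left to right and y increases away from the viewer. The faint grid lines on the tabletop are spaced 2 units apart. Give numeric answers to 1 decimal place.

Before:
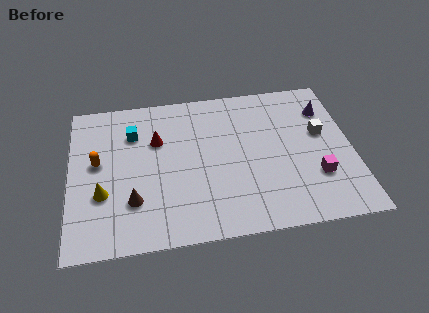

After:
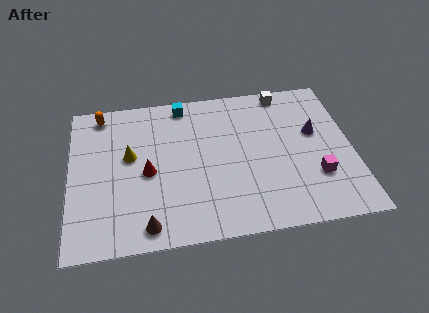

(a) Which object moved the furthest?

the white cube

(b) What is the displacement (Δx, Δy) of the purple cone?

(-0.6, -1.4)

The purple cone was at about (12.1, 6.9) and moved to about (11.5, 5.5).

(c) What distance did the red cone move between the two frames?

2.0

The red cone was near (4.1, 6.1) before and (3.6, 4.2) after, so it travelled √(0.5² + 1.9²) ≈ 2.0 units.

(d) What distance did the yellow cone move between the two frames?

2.5

The yellow cone was near (1.5, 3.2) before and (2.8, 5.3) after, so it travelled √(1.3² + 2.1²) ≈ 2.5 units.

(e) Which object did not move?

the magenta cube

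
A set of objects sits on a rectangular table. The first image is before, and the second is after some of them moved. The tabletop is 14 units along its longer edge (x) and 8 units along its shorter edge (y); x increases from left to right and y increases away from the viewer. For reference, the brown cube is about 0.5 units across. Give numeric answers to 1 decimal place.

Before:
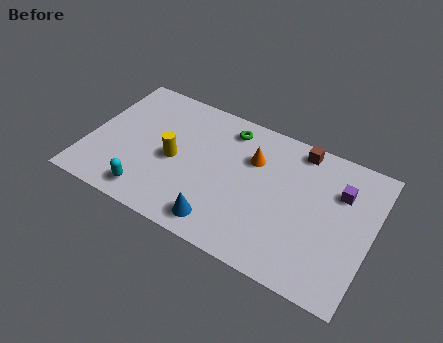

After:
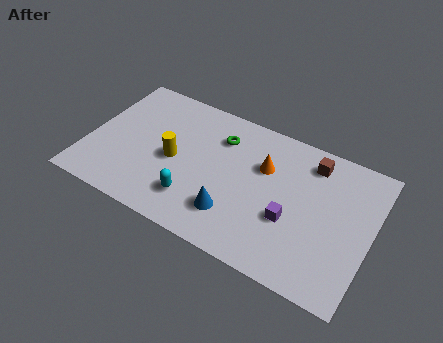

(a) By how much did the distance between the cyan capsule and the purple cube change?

-5.2

The distance was about 9.9 in the first image and 4.7 in the second, so they moved 5.2 units closer together.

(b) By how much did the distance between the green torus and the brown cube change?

+1.0

The distance was about 3.5 in the first image and 4.5 in the second, so they moved 1.0 units further apart.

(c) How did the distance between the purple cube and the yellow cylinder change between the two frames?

-2.3

They were about 8.2 units apart before and 5.9 after — 2.3 units closer together.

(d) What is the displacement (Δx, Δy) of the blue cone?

(0.5, 0.8)

From the two frames, the blue cone sits at roughly (7.0, 1.2) before and (7.5, 2.0) after.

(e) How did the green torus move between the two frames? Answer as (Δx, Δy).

(-0.3, -0.7)

The green torus was at about (6.6, 6.7) and moved to about (6.3, 6.0).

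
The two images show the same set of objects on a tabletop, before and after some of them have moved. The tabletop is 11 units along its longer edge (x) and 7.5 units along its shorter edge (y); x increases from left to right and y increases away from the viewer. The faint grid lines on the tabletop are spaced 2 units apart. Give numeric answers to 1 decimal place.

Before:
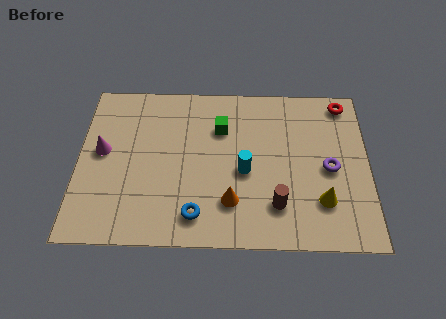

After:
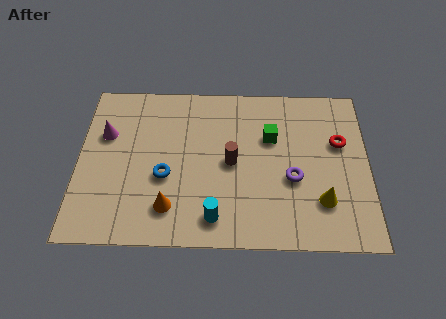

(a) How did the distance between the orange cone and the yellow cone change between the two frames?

+2.3

They were about 3.4 units apart before and 5.7 after — 2.3 units further apart.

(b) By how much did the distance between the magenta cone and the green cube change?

+1.6

Before: roughly 4.7 units apart; after: 6.3. That's 1.6 units further apart.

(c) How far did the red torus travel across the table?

1.9

From (10.1, 6.6) to (9.9, 4.7), the red torus covered √(0.2² + 1.9²) ≈ 1.9 units.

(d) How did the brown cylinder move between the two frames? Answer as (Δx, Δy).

(-1.7, 1.9)

From the two frames, the brown cylinder sits at roughly (7.5, 1.8) before and (5.8, 3.7) after.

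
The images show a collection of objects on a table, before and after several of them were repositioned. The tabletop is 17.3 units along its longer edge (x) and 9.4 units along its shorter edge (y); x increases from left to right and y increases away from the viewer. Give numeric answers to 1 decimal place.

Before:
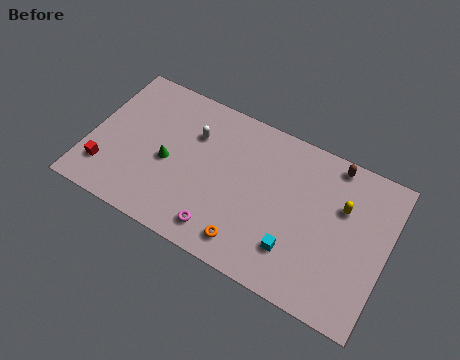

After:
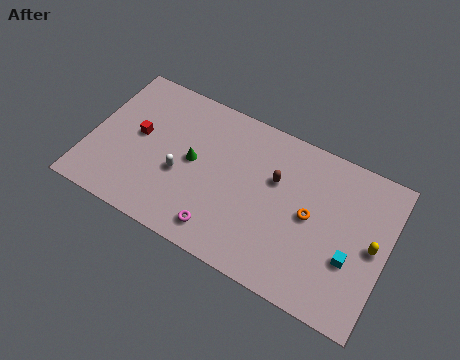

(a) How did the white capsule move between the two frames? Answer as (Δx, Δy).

(-0.4, -2.8)

From the two frames, the white capsule sits at roughly (5.8, 6.6) before and (5.4, 3.8) after.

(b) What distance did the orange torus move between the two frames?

4.6

The orange torus moved from about (9.7, 1.5) to (12.9, 4.8), a distance of √(3.2² + 3.3²) ≈ 4.6.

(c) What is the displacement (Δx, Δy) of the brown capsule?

(-3.1, -2.5)

The brown capsule was at about (13.8, 8.5) and moved to about (10.7, 6.0).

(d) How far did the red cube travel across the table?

3.3

The red cube was near (1.2, 2.2) before and (2.7, 5.1) after, so it travelled √(1.5² + 2.9²) ≈ 3.3 units.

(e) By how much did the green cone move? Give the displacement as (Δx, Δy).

(1.4, 0.7)

The green cone started near (4.6, 4.2) and ended near (6.0, 4.9).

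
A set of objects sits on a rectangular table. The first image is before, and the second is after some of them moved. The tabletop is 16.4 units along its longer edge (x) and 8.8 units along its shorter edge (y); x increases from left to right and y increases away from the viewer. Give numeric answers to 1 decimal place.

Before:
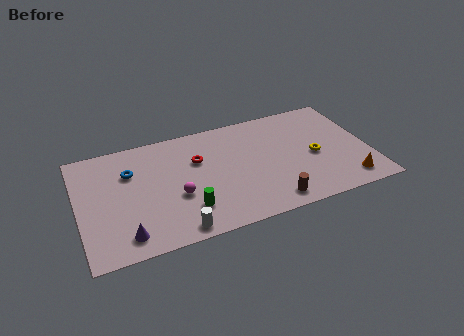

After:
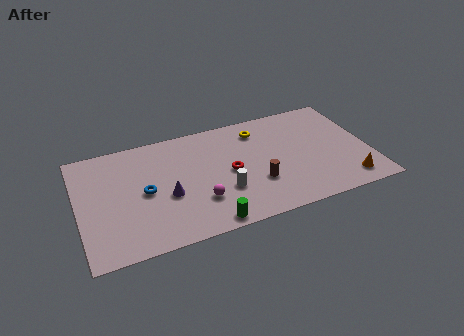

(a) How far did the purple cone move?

3.3

The purple cone was near (2.4, 1.4) before and (4.9, 3.6) after, so it travelled √(2.5² + 2.2²) ≈ 3.3 units.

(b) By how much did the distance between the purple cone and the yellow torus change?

-4.7

The distance was about 11.2 in the first image and 6.5 in the second, so they moved 4.7 units closer together.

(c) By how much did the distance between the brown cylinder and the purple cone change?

-3.1

They were about 8.1 units apart before and 5.0 after — 3.1 units closer together.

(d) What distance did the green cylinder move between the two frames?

1.7

The green cylinder was near (5.9, 2.2) before and (6.9, 0.8) after, so it travelled √(1.0² + 1.4²) ≈ 1.7 units.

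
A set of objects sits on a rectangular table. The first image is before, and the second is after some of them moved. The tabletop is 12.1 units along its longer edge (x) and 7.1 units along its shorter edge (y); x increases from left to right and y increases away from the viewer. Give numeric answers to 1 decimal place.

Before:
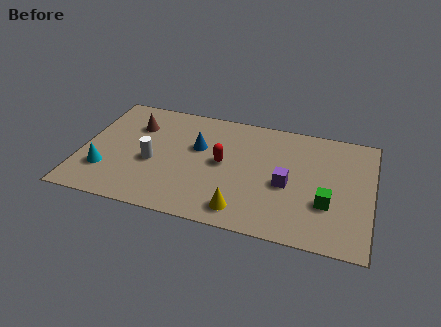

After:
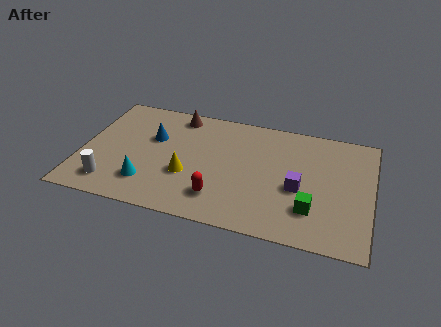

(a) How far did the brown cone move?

2.0

The brown cone was near (2.1, 5.1) before and (3.8, 6.2) after, so it travelled √(1.7² + 1.1²) ≈ 2.0 units.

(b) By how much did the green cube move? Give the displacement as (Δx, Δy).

(-0.6, -0.5)

From the two frames, the green cube sits at roughly (10.3, 2.4) before and (9.7, 1.9) after.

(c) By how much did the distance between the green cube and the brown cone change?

-1.3

Before: roughly 8.6 units apart; after: 7.3. That's 1.3 units closer together.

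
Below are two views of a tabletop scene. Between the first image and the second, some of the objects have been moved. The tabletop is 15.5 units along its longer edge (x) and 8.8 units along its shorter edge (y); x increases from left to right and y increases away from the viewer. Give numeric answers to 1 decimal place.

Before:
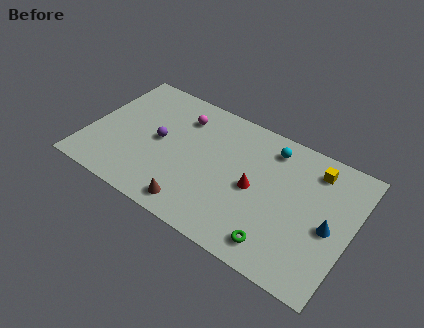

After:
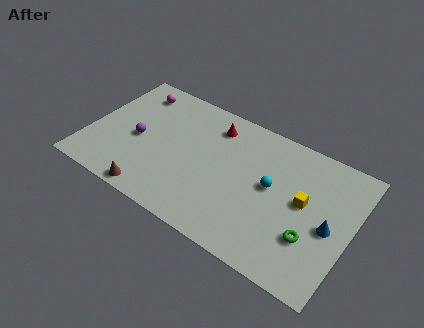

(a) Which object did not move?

the blue cone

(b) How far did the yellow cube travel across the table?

2.4

From (13.0, 7.2) to (12.7, 4.8), the yellow cube covered √(0.3² + 2.4²) ≈ 2.4 units.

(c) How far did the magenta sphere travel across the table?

3.0

The magenta sphere moved from about (5.1, 6.8) to (2.1, 7.3), a distance of √(3.0² + 0.5²) ≈ 3.0.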